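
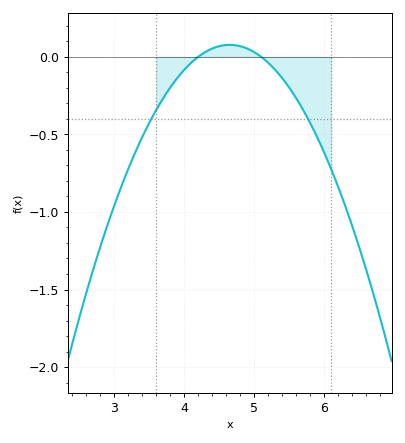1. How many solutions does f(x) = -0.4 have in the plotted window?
2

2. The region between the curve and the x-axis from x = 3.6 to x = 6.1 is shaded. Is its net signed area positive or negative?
negative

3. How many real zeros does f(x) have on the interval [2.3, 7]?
2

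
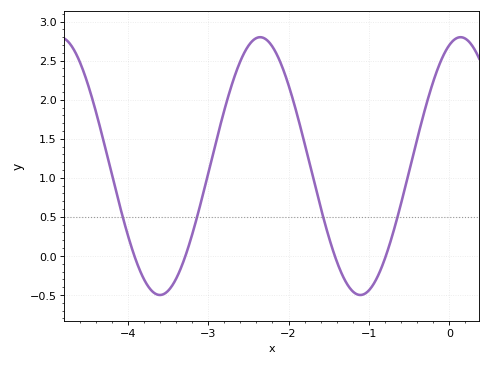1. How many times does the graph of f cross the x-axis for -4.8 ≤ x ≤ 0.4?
4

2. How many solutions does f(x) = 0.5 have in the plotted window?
4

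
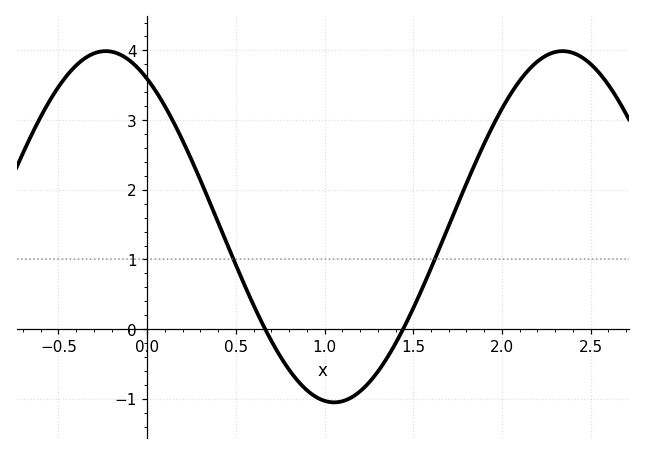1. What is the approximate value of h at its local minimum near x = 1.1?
-1.05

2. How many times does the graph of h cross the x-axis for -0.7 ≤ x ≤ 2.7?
2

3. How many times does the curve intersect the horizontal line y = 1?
2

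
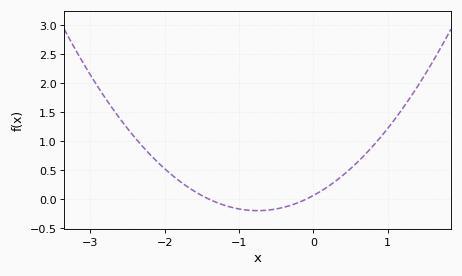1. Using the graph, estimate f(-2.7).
1.55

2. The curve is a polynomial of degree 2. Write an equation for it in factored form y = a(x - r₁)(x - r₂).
y = 0.46(x + 1.4)(x + 0.1)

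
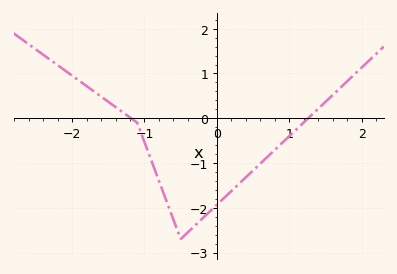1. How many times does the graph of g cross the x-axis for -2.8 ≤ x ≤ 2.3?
2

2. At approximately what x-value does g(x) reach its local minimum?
-0.5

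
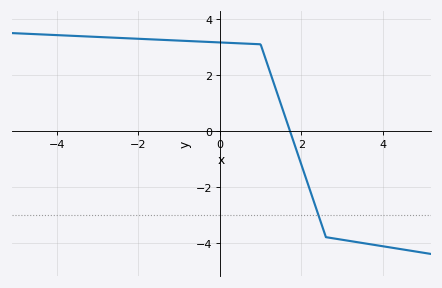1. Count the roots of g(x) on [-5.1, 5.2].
1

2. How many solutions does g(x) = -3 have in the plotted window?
1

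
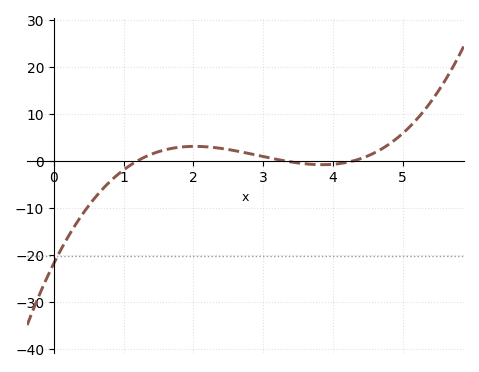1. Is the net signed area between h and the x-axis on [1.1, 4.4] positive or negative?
positive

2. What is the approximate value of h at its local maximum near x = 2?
3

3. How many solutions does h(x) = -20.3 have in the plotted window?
1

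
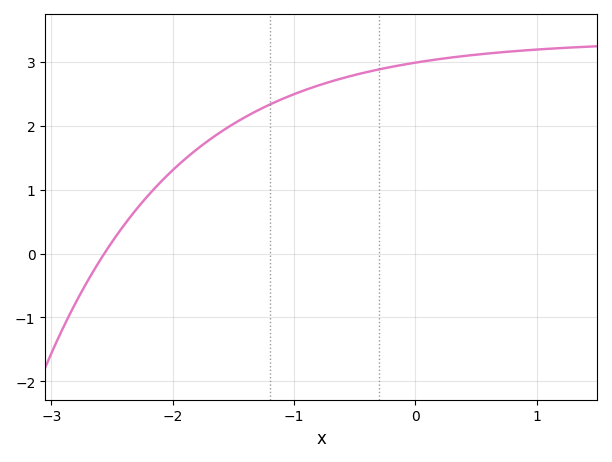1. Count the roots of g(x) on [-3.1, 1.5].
1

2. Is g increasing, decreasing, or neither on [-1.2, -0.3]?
increasing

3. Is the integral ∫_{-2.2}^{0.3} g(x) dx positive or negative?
positive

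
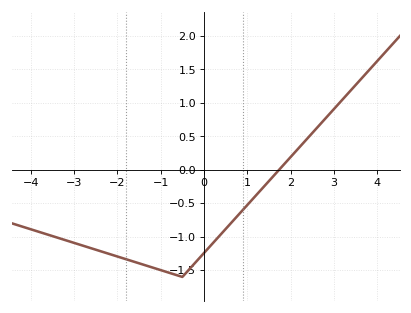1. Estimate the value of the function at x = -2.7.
-1.15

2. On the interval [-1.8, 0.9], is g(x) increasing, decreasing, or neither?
neither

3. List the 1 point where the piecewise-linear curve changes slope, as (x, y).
(-0.5, -1.6)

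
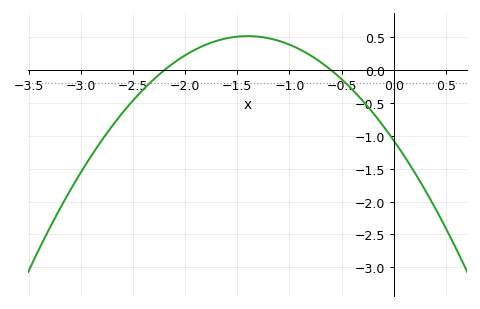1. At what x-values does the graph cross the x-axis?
-2.2, -0.6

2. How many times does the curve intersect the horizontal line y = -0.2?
2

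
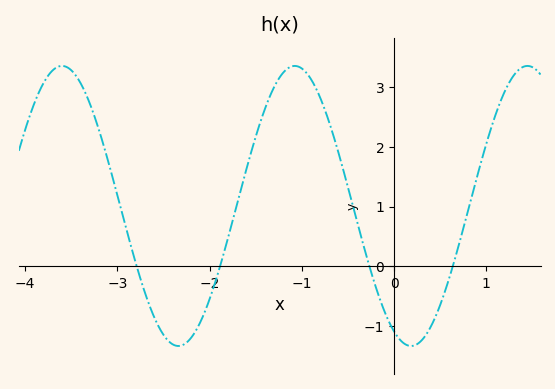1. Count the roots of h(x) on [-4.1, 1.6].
4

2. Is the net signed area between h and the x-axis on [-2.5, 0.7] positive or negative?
positive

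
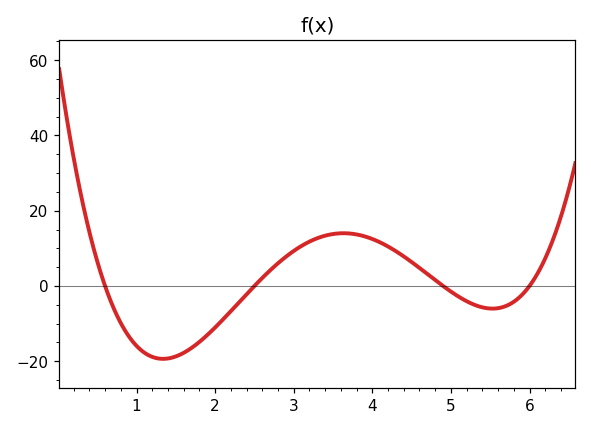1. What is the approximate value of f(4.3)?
9.24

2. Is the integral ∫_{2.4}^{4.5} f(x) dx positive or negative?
positive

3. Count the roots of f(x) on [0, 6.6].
4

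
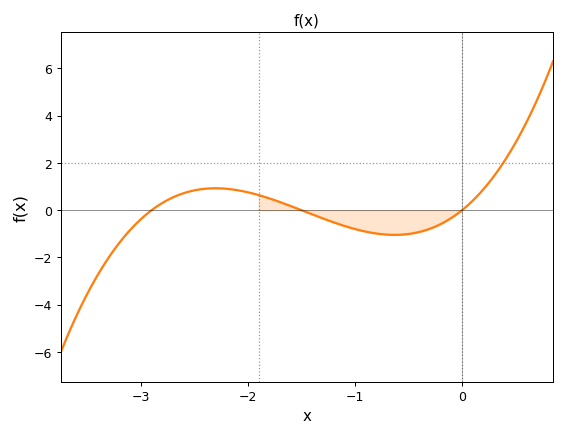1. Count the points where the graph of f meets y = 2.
1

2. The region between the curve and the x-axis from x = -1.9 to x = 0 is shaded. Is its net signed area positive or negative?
negative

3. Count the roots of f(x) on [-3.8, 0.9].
3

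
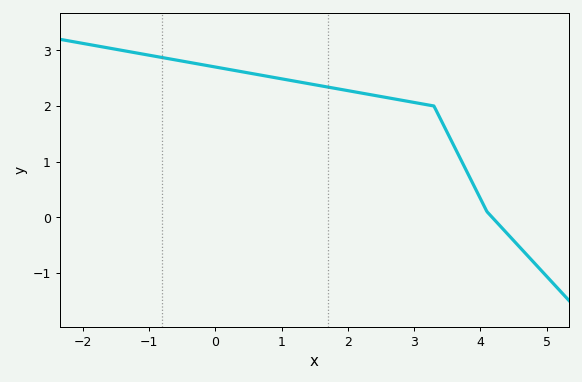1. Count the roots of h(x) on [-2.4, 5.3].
1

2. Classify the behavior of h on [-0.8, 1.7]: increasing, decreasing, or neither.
decreasing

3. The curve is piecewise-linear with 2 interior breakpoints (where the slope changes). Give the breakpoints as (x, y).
(3.3, 2); (4.1, 0.1)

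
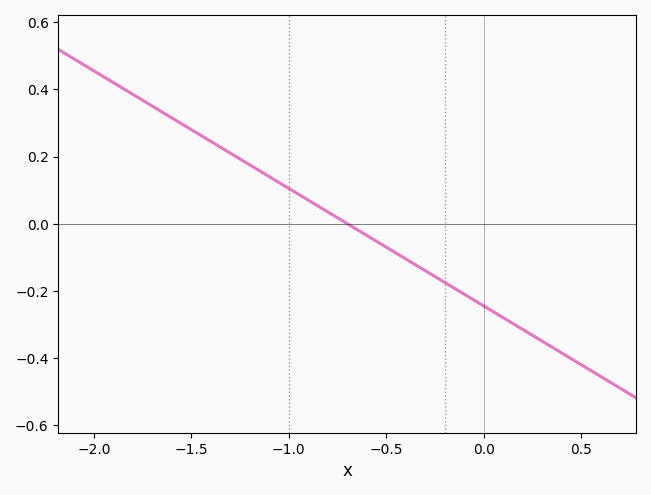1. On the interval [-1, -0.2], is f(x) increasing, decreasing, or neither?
decreasing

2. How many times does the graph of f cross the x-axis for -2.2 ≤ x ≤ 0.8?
1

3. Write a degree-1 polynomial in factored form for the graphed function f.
y = -0.35(x + 0.7)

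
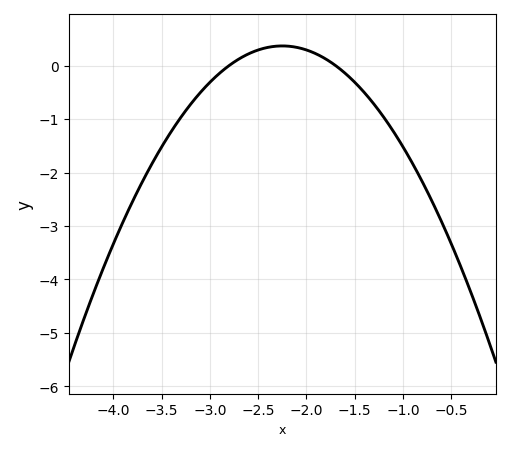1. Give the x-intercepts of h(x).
-2.8, -1.7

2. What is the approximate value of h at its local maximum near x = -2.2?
0.366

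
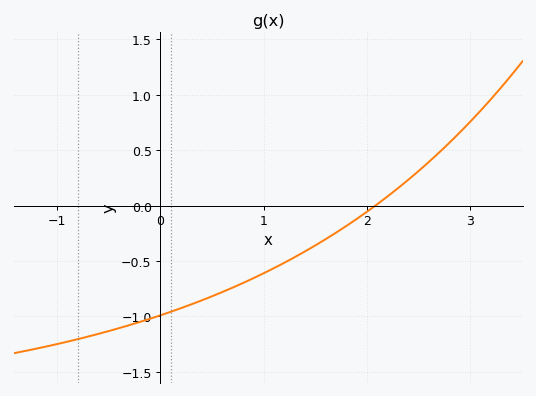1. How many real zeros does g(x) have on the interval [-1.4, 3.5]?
1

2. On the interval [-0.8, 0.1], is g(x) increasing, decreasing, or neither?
increasing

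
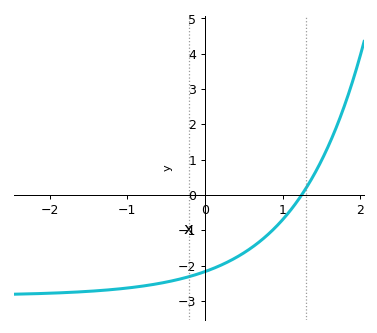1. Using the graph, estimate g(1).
-0.7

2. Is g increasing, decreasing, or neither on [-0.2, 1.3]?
increasing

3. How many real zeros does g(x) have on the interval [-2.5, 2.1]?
1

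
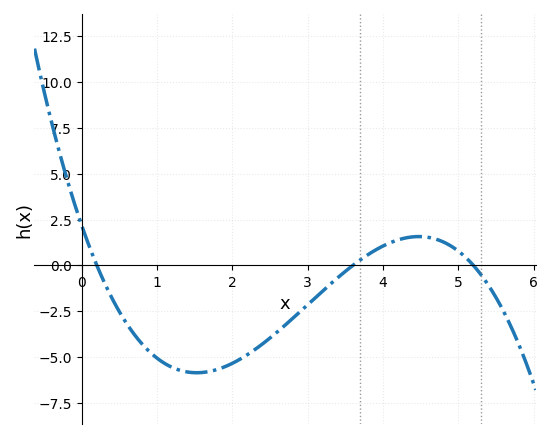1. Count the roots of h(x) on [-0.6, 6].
3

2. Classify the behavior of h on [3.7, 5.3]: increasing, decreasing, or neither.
neither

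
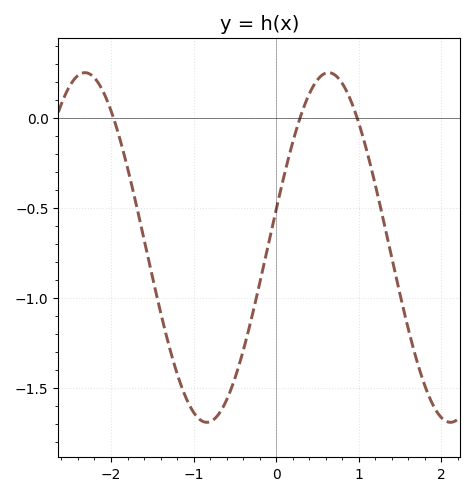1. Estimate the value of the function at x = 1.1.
-0.19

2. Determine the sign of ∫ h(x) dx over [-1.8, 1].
negative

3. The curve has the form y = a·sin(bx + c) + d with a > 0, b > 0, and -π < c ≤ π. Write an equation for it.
y = 0.97sin(2.13x + 0.22) - 0.72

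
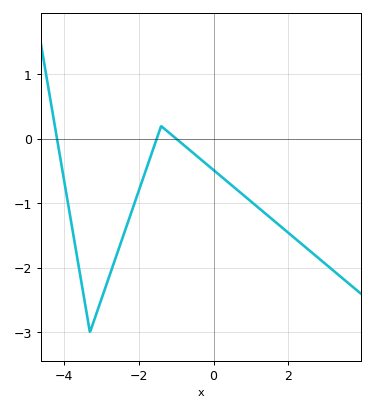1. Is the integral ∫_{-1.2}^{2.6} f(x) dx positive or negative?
negative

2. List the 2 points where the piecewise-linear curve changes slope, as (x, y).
(-3.3, -3); (-1.4, 0.2)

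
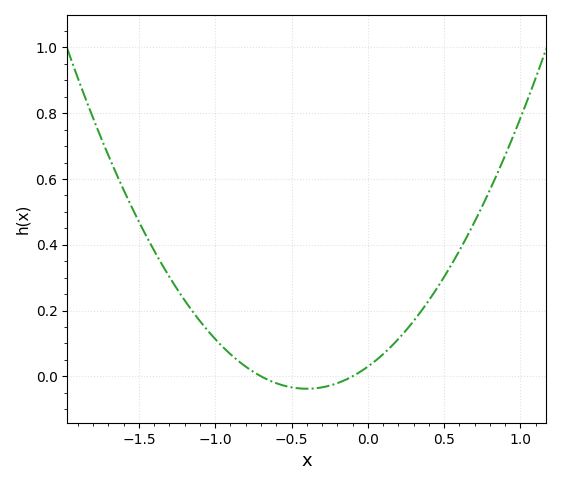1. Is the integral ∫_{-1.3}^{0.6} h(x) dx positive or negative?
positive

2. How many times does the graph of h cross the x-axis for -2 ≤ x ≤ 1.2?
2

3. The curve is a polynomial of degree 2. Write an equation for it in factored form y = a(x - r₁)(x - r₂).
y = 0.42(x + 0.7)(x + 0.1)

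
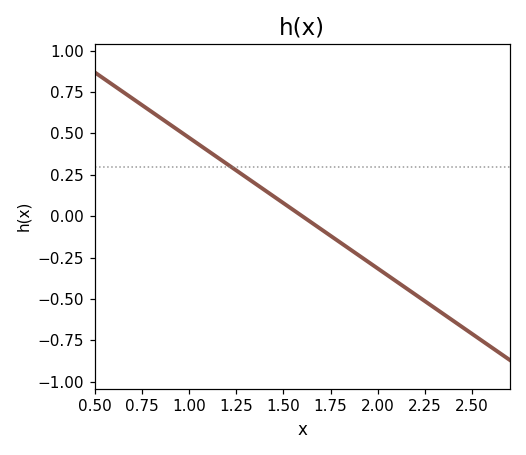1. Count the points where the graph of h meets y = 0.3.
1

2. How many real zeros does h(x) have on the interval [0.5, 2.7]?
1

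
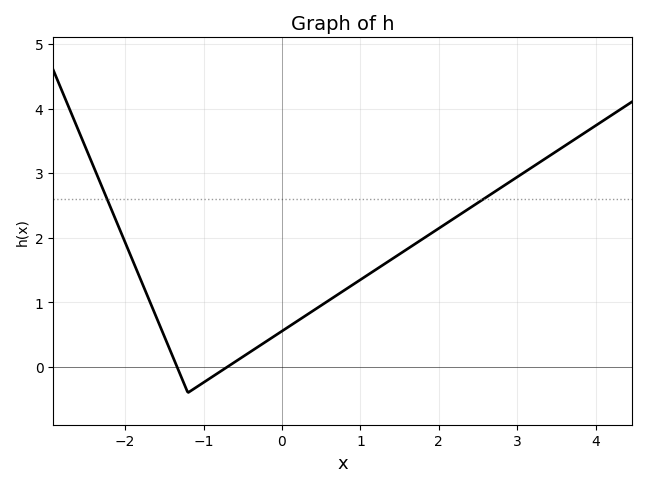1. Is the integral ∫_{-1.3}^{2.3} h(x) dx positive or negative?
positive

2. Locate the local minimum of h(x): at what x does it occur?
-1.2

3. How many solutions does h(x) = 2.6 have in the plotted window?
2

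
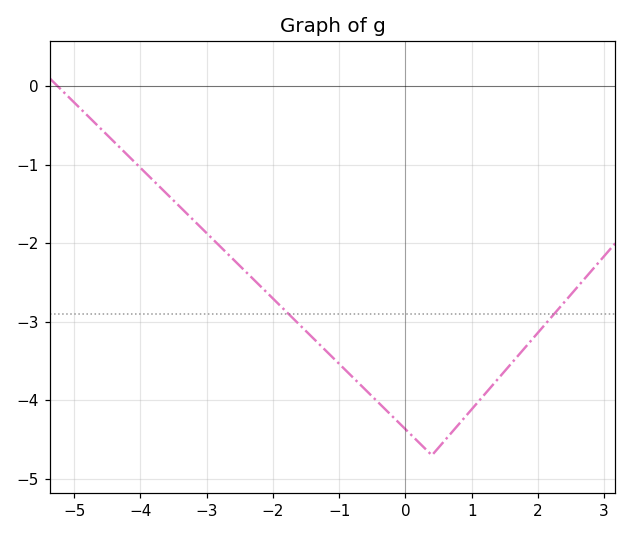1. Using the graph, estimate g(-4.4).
-0.7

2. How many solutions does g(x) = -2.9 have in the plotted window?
2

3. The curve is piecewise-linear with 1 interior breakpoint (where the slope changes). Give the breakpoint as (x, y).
(0.4, -4.7)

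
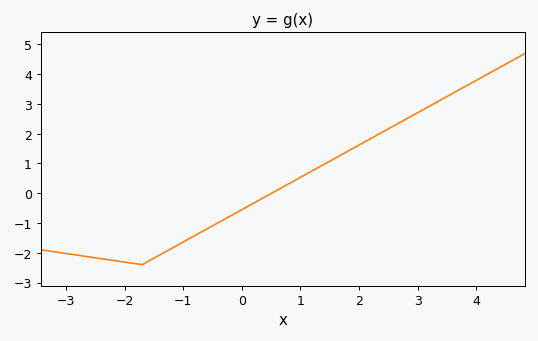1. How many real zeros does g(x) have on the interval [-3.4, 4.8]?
1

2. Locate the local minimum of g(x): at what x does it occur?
-1.8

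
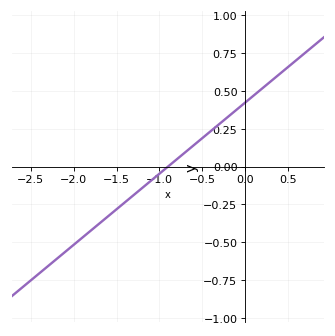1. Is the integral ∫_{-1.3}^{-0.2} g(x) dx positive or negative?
positive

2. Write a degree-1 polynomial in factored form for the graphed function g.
y = 0.47(x + 0.9)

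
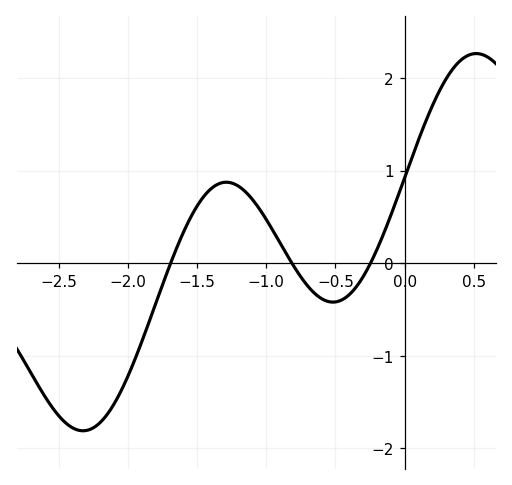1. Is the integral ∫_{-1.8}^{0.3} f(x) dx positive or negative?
positive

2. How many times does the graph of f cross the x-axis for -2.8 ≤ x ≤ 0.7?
3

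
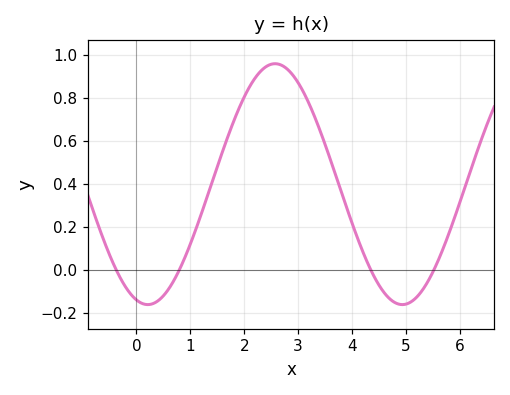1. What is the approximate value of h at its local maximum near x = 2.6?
0.96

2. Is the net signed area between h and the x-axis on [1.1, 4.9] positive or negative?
positive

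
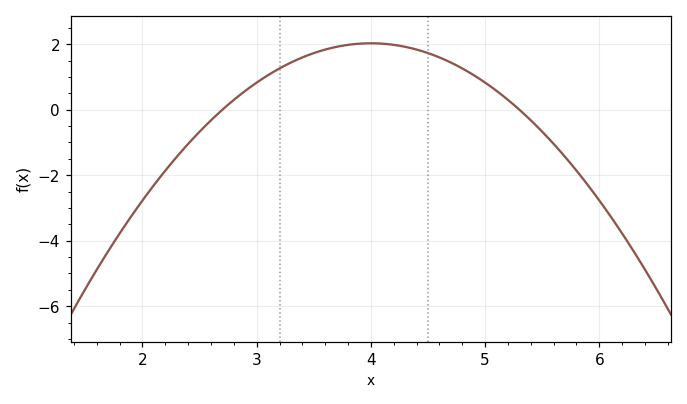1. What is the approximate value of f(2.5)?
-0.672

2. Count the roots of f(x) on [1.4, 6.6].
2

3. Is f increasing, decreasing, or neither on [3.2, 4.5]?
neither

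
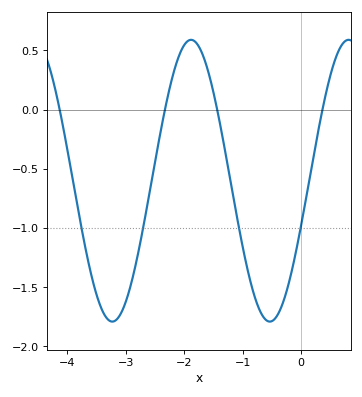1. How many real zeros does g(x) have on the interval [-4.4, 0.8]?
4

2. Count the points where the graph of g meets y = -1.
4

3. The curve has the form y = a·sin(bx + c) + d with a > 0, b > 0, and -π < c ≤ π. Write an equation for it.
y = 1.19sin(2.33x - 0.322) - 0.6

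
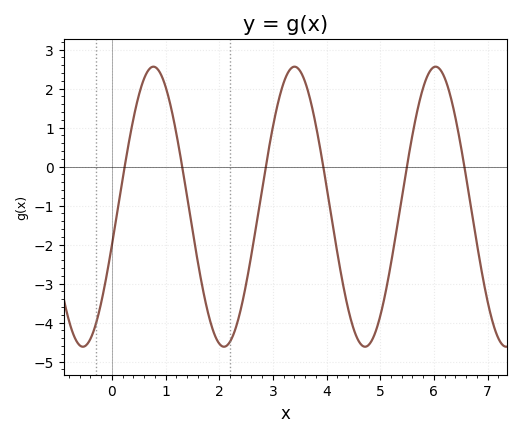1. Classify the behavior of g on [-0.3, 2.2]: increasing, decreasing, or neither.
neither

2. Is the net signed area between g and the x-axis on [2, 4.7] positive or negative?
negative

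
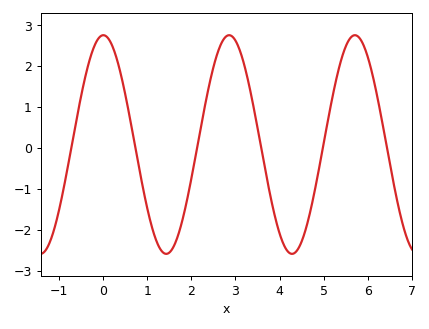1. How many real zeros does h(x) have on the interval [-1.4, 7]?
6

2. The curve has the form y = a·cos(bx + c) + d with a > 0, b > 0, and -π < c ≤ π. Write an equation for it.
y = 2.67cos(2.2x + 0) + 0.09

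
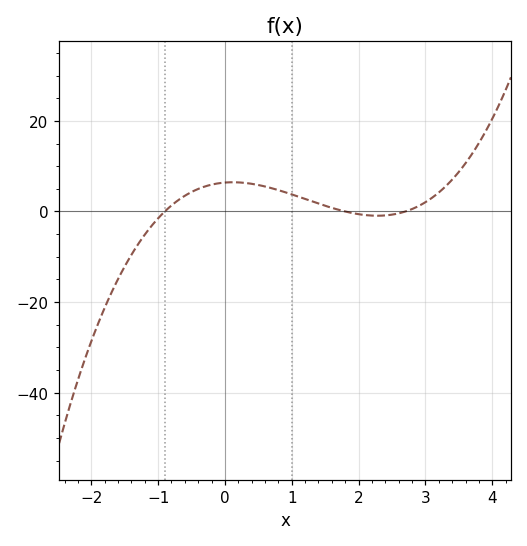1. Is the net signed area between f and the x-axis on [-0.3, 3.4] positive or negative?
positive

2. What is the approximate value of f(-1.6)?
-14.9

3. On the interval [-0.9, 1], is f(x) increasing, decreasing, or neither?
neither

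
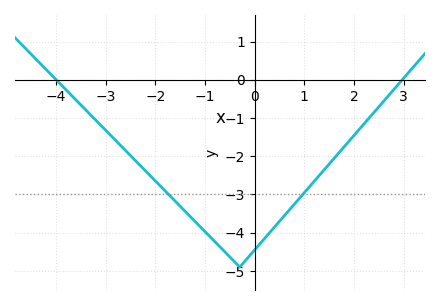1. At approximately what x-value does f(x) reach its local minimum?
-0.2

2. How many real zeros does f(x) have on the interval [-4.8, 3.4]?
2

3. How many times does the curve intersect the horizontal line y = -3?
2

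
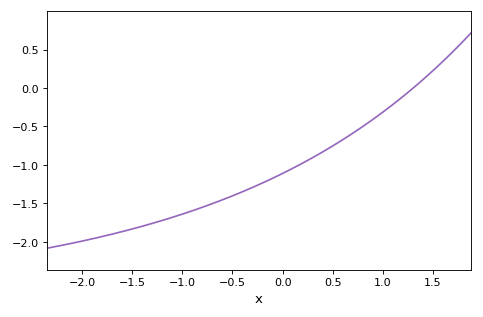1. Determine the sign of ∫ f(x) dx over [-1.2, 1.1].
negative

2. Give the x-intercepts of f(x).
1.3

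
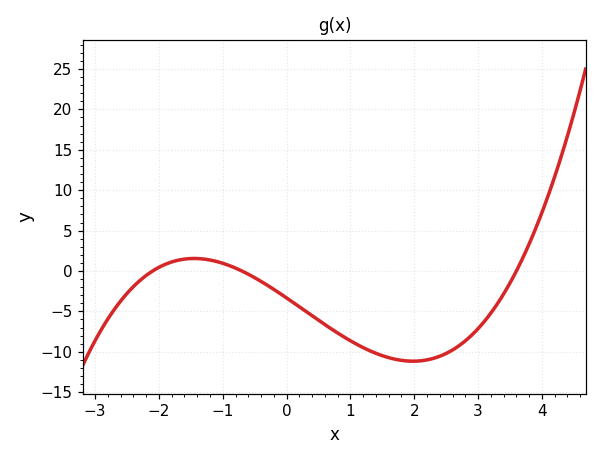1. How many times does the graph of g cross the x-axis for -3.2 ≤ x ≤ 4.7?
3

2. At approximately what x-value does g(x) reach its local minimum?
2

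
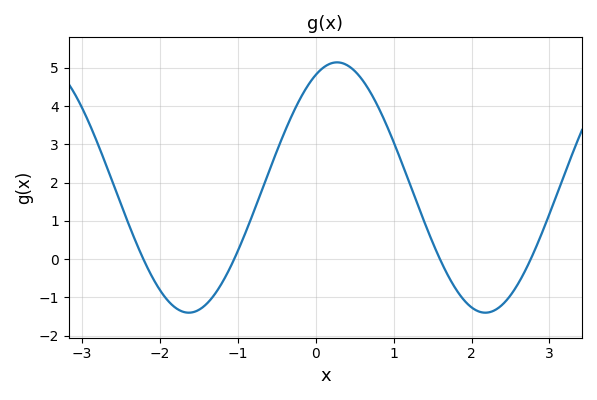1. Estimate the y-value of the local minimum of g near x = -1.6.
-1.4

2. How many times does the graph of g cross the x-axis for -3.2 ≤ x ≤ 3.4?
4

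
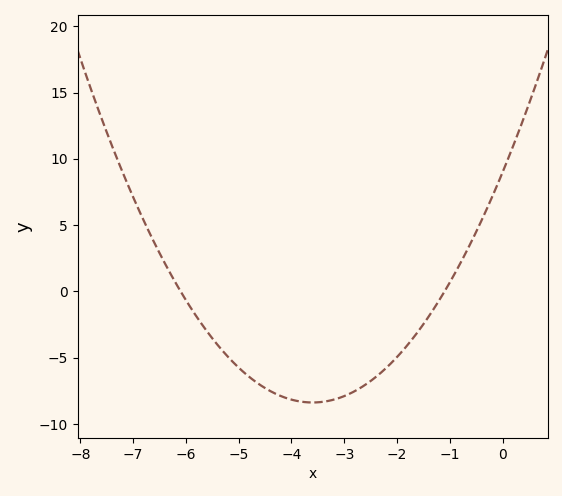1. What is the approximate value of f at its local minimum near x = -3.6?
-8.5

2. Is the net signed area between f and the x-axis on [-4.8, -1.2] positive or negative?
negative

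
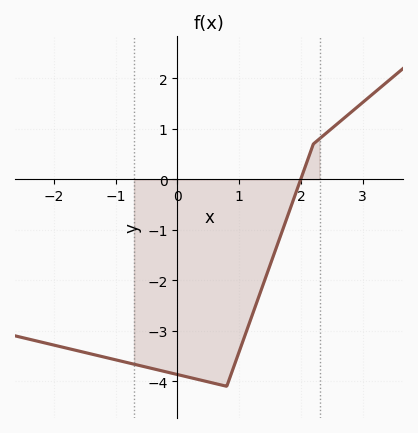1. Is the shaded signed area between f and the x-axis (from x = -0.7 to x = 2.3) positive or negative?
negative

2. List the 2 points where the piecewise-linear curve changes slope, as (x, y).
(0.8, -4.1); (2.2, 0.7)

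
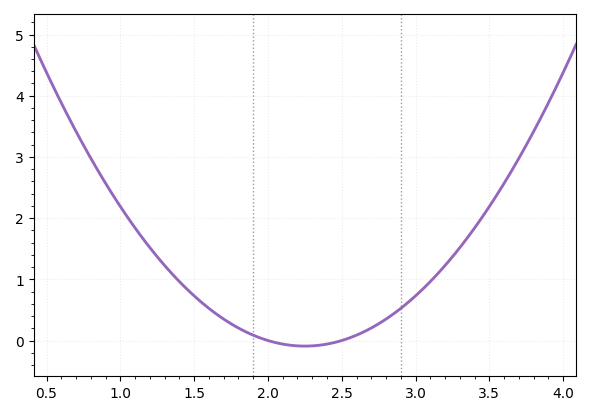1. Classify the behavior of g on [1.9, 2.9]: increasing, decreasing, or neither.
neither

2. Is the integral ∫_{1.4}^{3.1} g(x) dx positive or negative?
positive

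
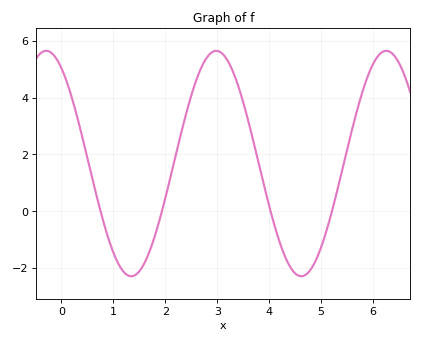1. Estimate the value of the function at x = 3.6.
3.2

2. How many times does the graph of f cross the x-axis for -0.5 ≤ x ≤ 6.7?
4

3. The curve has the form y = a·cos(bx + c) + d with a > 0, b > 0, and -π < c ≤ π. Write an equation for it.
y = 3.97cos(1.9x + 0.56) + 1.68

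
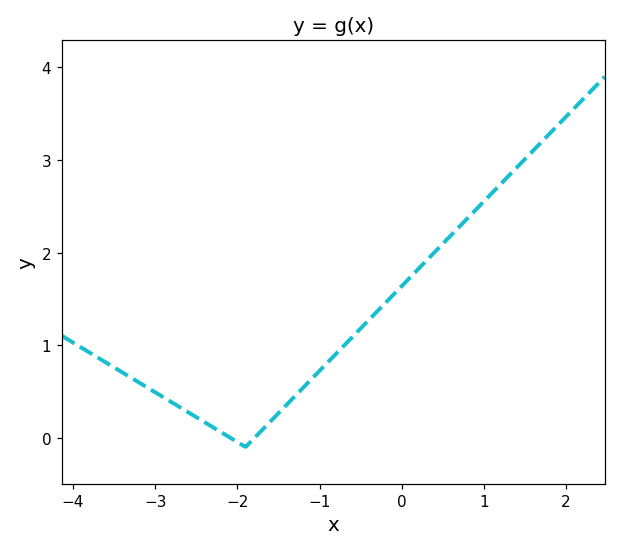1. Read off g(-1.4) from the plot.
0.4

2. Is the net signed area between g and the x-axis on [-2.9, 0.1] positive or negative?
positive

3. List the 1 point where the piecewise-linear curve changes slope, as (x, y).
(-1.9, -0.1)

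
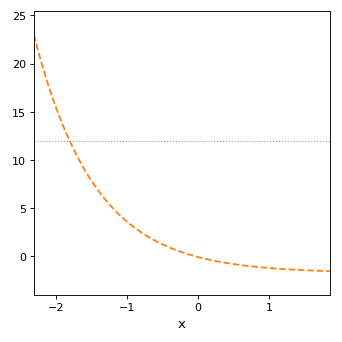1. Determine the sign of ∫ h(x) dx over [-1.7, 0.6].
positive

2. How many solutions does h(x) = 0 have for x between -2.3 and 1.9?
1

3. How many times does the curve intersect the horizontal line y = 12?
1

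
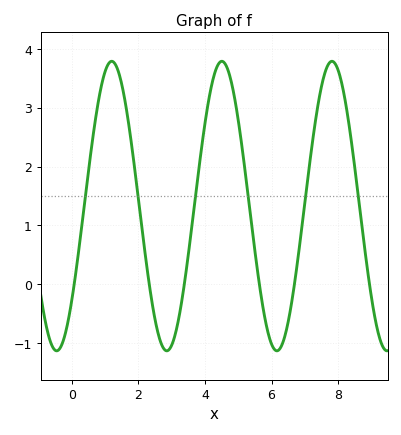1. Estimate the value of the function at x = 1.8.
2.4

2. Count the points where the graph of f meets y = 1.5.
6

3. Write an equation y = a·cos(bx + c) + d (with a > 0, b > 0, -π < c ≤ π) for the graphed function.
y = 2.46cos(1.9x - 2.3) + 1.33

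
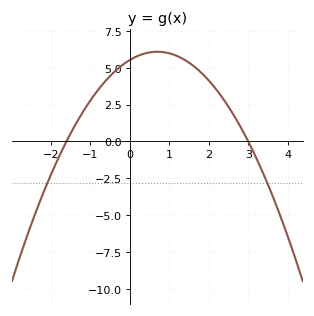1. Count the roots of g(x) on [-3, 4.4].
2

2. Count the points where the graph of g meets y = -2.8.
2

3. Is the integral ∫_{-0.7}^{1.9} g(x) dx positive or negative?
positive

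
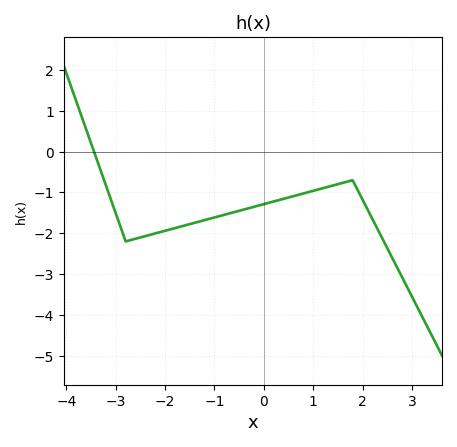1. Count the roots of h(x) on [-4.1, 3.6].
1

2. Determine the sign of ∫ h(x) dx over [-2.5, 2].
negative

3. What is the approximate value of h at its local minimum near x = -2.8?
-2.2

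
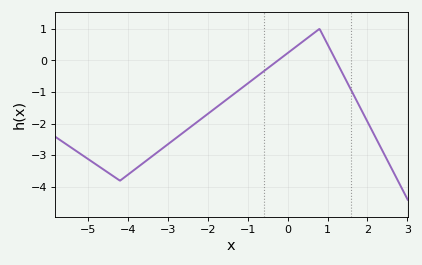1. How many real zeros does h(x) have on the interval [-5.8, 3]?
2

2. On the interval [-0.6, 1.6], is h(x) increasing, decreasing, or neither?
neither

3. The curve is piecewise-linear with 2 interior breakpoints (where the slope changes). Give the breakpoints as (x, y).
(-4.2, -3.8); (0.8, 1)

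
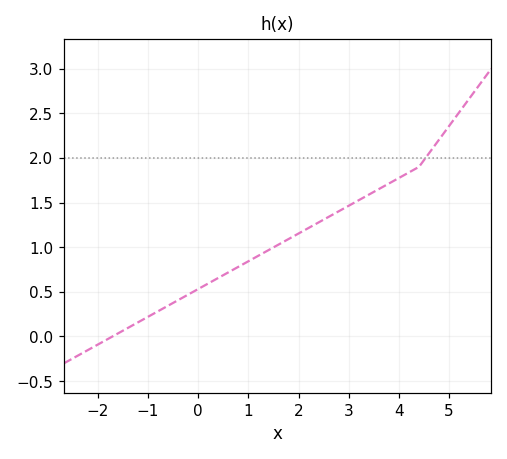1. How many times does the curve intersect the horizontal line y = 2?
1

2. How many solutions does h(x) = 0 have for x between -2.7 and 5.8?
1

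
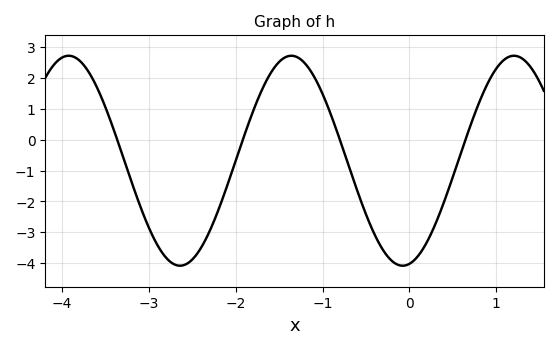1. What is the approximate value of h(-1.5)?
2.52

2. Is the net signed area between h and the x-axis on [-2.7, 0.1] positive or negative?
negative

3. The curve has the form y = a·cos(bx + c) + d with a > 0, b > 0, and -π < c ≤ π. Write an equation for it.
y = 3.4cos(2.45x - 2.95) - 0.68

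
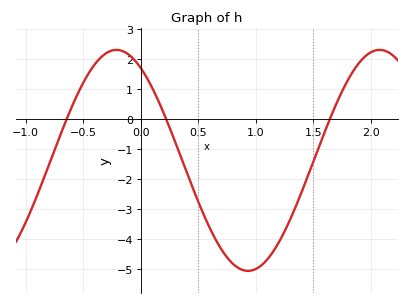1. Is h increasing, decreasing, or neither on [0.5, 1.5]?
neither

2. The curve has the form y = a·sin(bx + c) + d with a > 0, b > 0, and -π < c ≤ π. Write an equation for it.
y = 3.68sin(2.75x + 2.15) - 1.37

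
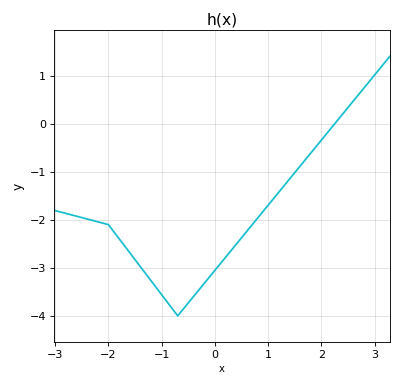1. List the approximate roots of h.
2.25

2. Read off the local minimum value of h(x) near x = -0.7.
-4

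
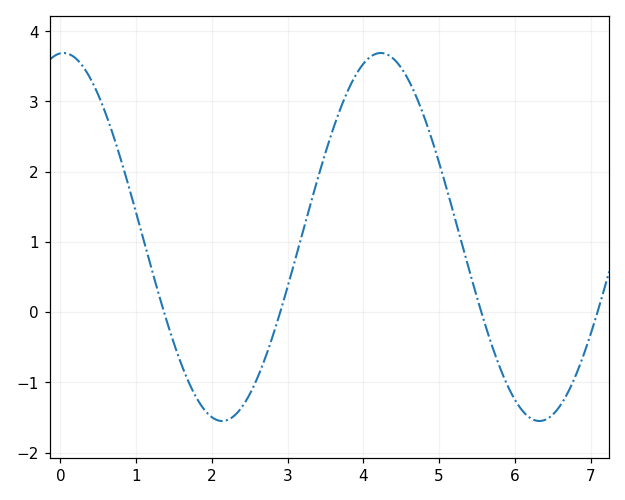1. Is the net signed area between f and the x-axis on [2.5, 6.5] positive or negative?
positive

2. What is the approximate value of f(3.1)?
0.748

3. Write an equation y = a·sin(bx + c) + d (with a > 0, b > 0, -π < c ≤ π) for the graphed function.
y = 2.62sin(1.5x + 1.51) + 1.07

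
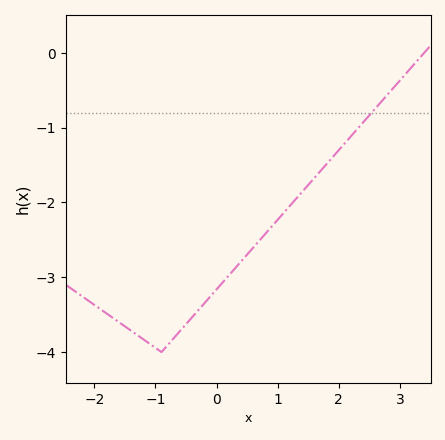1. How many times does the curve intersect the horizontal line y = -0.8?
1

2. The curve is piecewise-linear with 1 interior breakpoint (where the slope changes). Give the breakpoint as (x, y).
(-0.9, -4)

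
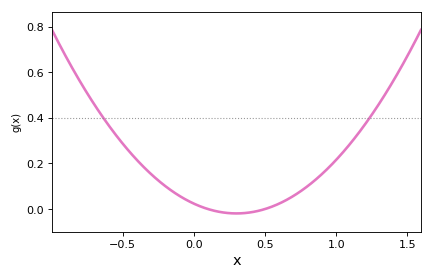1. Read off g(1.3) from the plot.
0.46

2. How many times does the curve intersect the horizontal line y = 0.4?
2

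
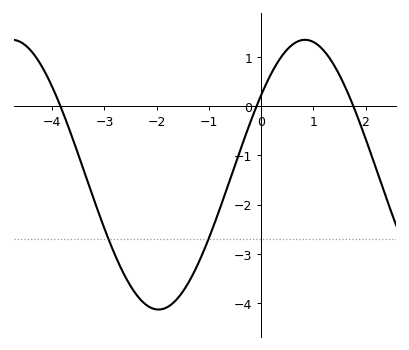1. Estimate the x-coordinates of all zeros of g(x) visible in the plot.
-3.84, -0.087, 1.77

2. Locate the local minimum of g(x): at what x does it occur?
-1.96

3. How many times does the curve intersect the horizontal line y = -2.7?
2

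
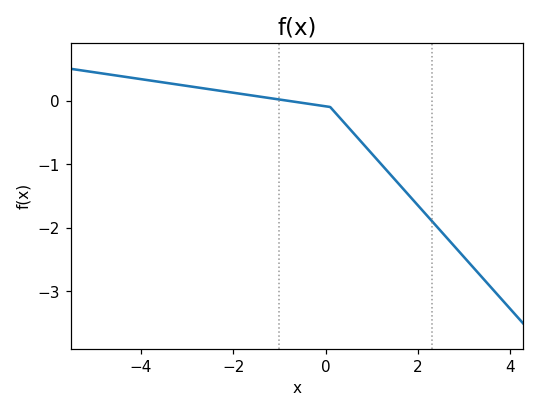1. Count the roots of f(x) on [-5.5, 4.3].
1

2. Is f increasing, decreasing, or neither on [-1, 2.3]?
decreasing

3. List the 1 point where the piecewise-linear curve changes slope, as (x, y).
(0.1, -0.1)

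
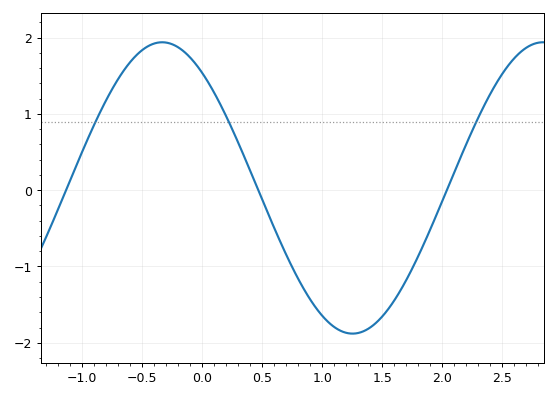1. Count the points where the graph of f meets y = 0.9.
3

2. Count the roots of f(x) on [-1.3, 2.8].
3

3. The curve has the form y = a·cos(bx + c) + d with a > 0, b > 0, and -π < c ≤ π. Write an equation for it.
y = 1.91cos(2x + 0.66) + 0.03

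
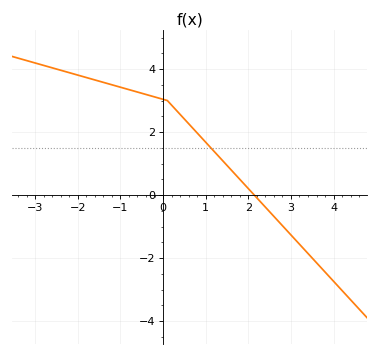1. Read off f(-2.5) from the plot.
4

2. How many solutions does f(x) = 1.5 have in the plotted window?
1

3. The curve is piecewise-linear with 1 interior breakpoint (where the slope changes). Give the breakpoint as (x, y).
(0.1, 3)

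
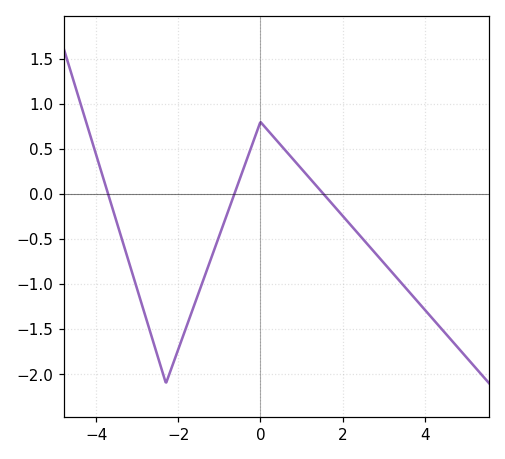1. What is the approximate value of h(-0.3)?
0.4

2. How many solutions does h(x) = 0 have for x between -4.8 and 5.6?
3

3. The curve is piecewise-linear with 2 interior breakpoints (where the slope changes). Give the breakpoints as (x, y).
(-2.3, -2.1); (0, 0.8)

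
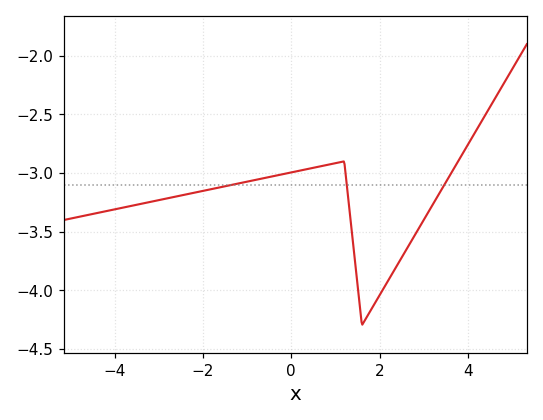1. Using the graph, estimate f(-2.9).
-3.22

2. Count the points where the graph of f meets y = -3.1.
3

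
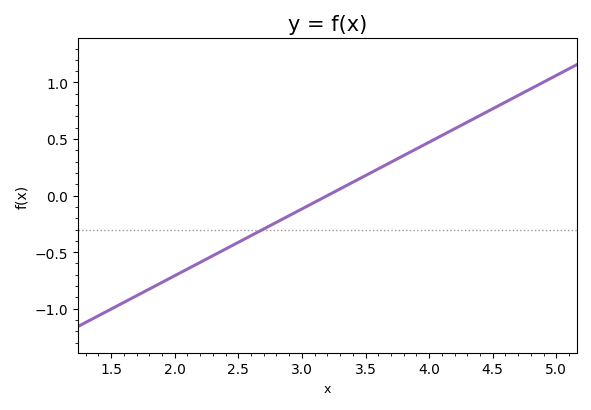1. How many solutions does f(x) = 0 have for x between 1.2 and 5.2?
1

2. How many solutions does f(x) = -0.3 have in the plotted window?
1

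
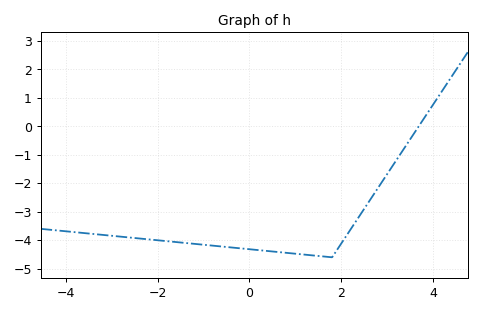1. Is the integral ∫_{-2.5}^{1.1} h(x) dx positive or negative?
negative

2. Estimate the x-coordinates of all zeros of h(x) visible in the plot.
3.69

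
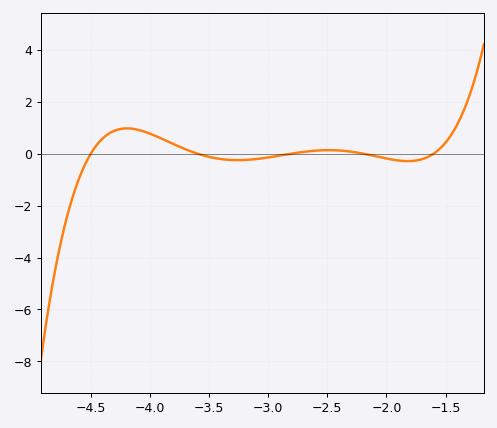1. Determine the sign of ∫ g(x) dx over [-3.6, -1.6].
negative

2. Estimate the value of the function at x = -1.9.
-0.2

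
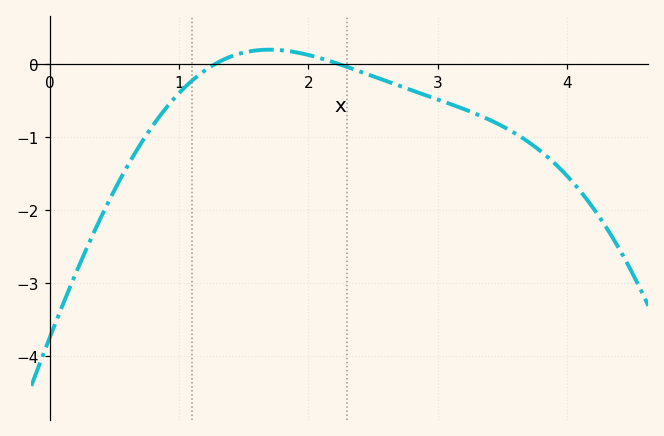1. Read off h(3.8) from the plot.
-1.2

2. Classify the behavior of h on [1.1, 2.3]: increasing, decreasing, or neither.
neither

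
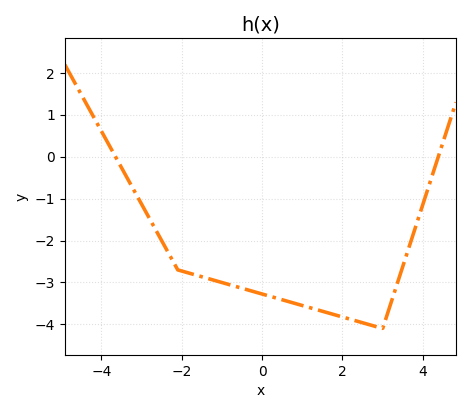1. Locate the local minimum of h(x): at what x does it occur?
3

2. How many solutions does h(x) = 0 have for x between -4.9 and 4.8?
2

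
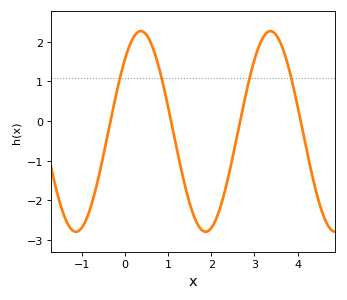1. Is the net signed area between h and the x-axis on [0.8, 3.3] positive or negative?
negative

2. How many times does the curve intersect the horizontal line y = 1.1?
4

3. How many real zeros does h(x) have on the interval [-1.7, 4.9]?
4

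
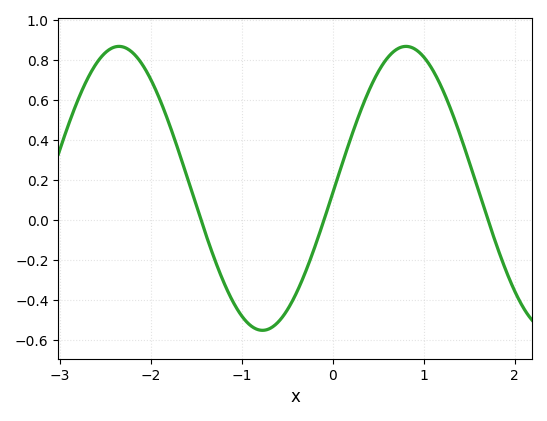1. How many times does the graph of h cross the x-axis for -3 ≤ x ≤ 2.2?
3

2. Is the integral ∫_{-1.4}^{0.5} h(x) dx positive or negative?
negative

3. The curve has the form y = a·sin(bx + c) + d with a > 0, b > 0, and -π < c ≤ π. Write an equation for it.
y = 0.71sin(1.99x - 0.03) + 0.16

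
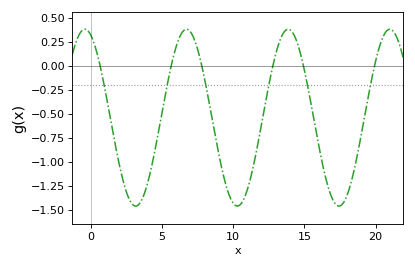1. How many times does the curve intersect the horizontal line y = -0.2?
6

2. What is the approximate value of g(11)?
-1.29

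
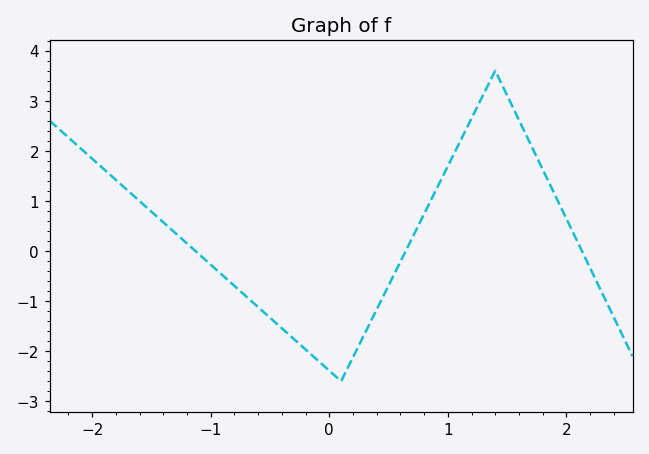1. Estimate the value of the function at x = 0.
-2.39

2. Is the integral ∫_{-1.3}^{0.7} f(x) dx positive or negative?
negative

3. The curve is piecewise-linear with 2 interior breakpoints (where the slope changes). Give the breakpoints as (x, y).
(0.1, -2.6); (1.4, 3.6)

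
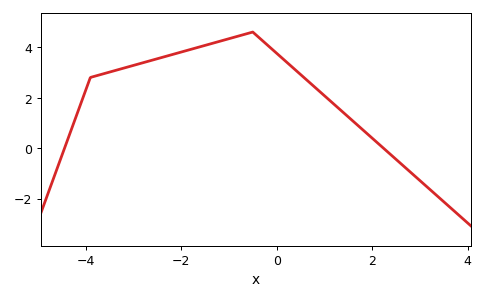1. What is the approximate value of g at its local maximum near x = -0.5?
4.6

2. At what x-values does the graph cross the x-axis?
-4.4, 2.2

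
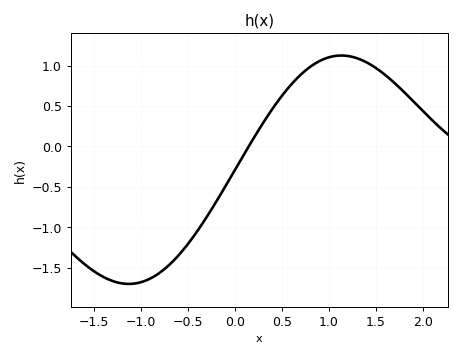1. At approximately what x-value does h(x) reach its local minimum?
-1.13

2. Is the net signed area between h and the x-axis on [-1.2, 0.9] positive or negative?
negative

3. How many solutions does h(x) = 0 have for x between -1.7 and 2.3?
1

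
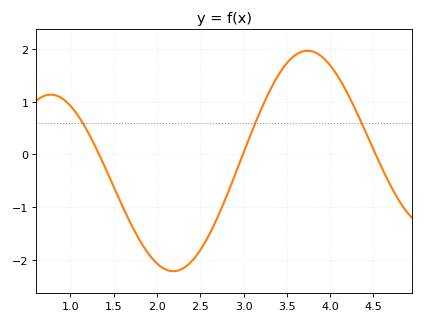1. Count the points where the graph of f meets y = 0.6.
3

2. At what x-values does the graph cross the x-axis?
1.3, 3, 4.5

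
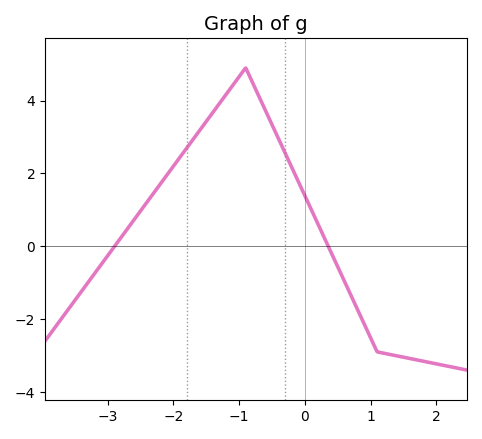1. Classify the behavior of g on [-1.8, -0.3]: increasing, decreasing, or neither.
neither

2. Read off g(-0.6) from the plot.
3.73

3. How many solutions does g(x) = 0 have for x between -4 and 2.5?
2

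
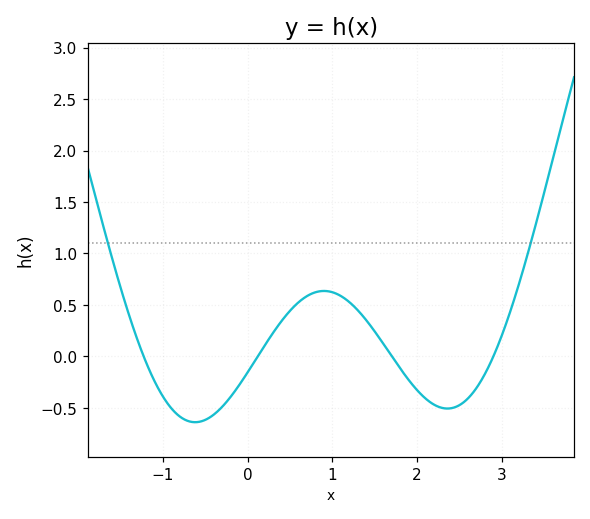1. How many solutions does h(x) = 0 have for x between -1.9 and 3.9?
4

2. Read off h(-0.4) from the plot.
-0.565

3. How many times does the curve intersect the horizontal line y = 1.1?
2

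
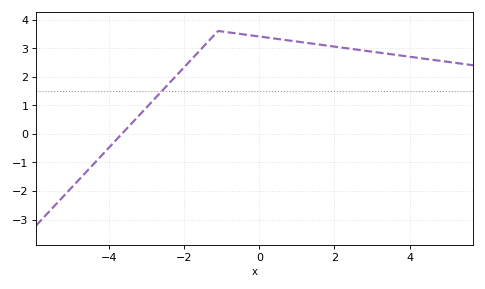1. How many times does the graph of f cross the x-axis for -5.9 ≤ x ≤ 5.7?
1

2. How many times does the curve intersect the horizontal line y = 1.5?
1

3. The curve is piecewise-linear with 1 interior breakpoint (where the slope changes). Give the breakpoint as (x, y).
(-1.1, 3.6)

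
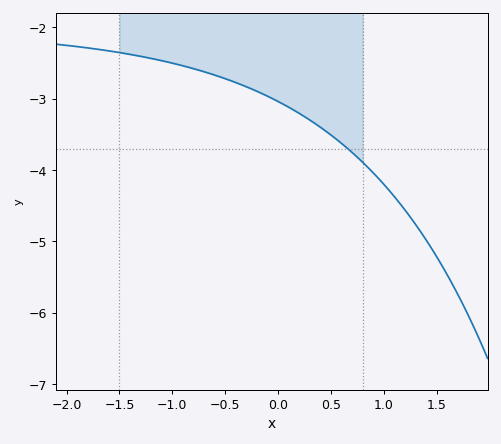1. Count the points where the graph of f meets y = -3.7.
1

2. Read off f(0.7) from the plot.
-3.75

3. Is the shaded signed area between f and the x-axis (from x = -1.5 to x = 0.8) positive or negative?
negative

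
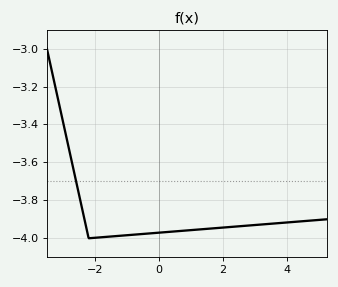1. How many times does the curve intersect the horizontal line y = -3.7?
1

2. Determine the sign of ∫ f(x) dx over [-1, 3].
negative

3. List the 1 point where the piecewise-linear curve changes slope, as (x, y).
(-2.2, -4)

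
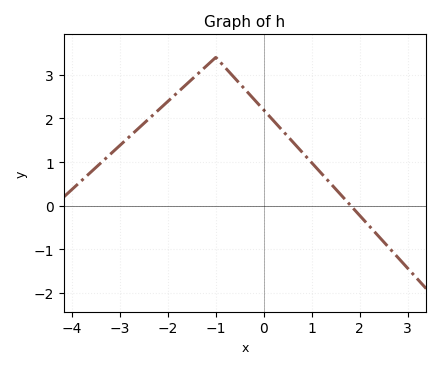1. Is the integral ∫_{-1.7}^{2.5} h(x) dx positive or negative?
positive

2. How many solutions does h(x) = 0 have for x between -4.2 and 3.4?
1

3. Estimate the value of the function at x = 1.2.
0.744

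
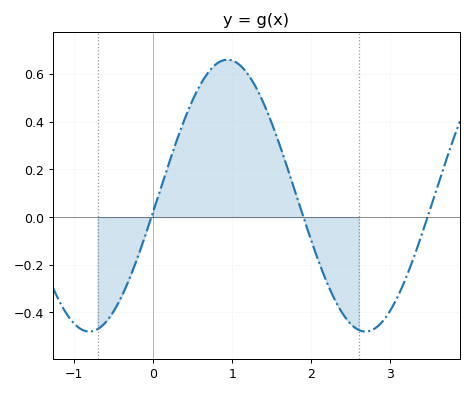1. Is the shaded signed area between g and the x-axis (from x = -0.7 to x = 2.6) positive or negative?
positive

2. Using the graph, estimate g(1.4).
0.475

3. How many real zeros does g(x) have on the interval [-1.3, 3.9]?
3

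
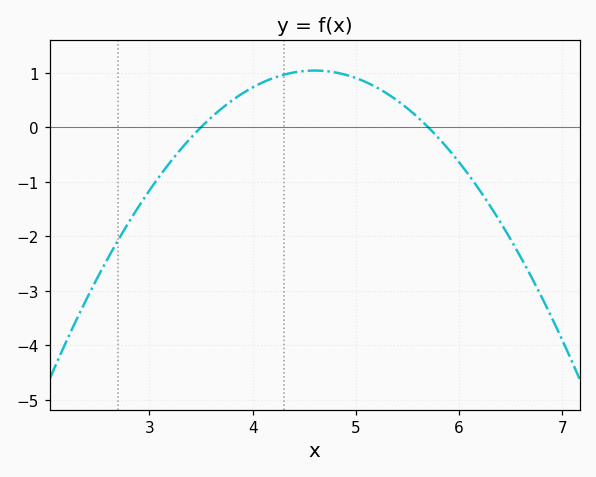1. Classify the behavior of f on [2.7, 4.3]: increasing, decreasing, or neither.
increasing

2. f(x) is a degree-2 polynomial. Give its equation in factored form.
y = -0.86(x - 3.5)(x - 5.7)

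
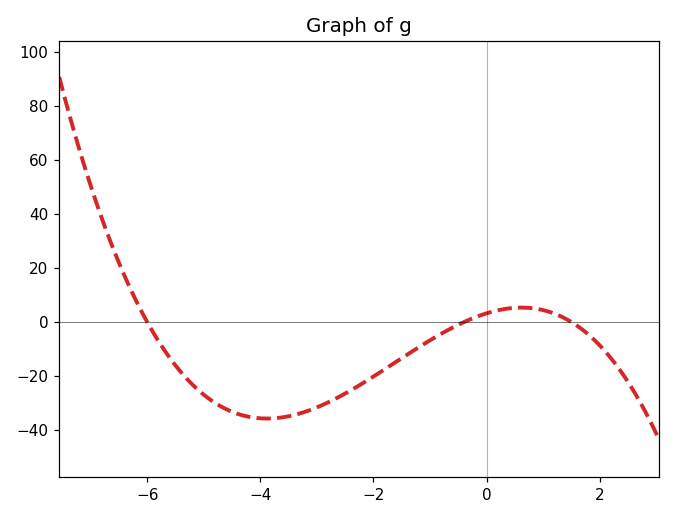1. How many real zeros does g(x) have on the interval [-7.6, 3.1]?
3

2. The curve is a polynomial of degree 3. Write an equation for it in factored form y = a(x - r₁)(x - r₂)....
y = -0.9(x + 6)(x + 0.4)(x - 1.5)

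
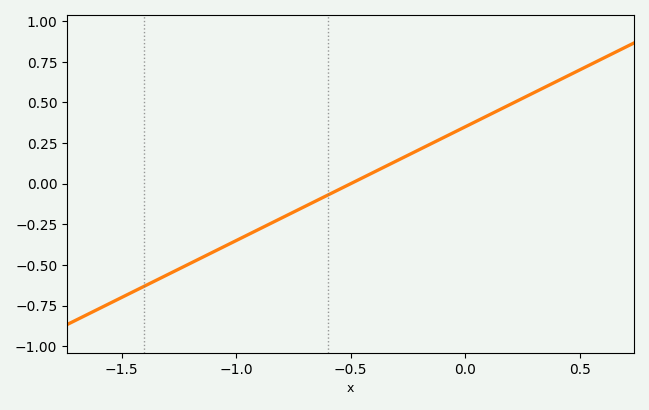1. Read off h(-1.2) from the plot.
-0.49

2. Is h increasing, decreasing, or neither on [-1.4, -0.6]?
increasing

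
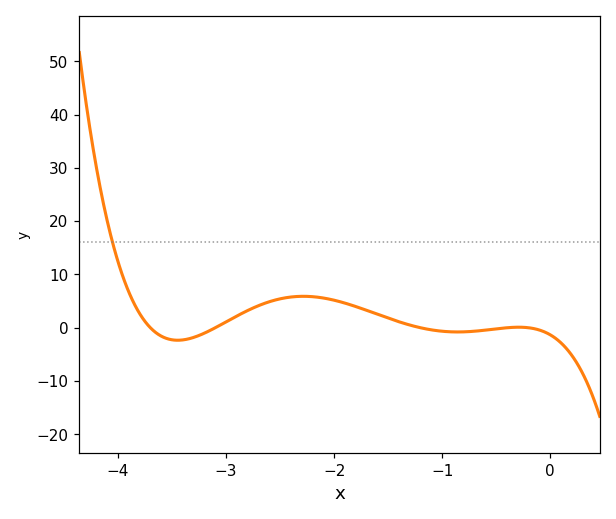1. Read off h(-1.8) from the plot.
3.98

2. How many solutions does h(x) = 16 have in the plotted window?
1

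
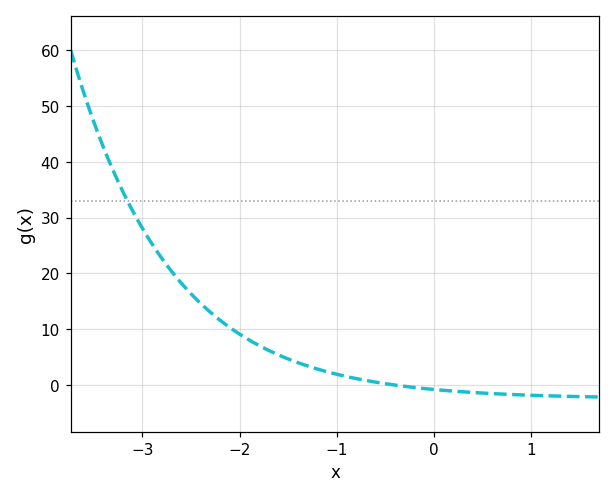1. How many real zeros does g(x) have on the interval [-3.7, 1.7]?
1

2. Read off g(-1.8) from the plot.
7.1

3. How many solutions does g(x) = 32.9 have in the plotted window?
1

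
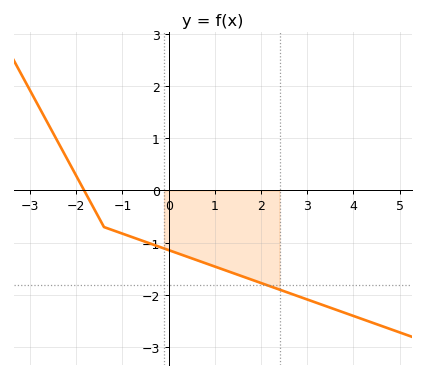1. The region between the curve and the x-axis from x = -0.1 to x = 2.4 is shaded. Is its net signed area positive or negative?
negative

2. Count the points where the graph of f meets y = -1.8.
1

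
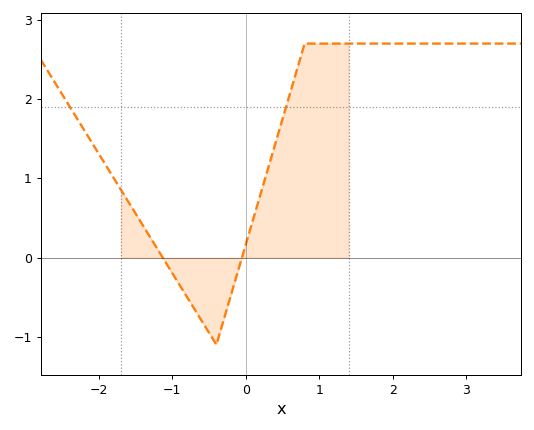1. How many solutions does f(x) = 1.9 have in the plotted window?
2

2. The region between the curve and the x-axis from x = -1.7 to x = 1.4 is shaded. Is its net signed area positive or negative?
positive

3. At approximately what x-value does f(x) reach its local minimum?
-0.4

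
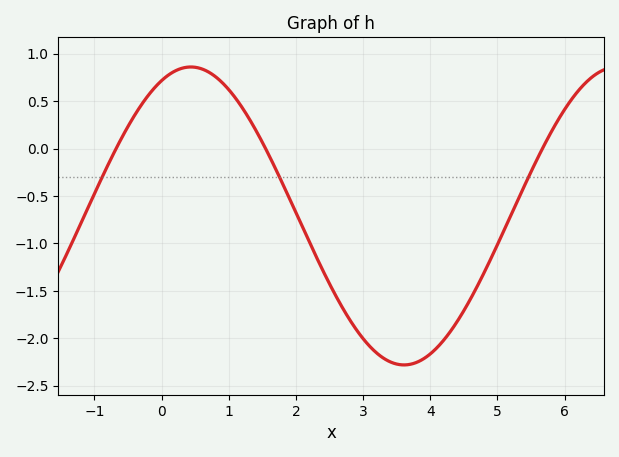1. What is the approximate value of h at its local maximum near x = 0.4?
0.86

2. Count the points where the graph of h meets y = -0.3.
3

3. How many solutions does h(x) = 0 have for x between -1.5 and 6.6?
3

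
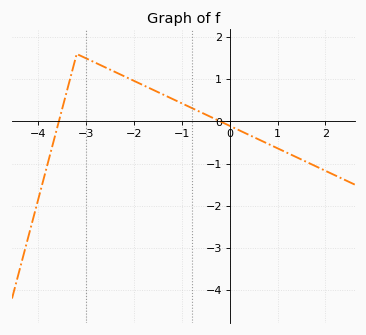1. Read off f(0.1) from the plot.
-0.2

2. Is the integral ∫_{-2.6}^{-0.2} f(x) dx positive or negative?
positive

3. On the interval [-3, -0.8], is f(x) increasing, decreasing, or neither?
decreasing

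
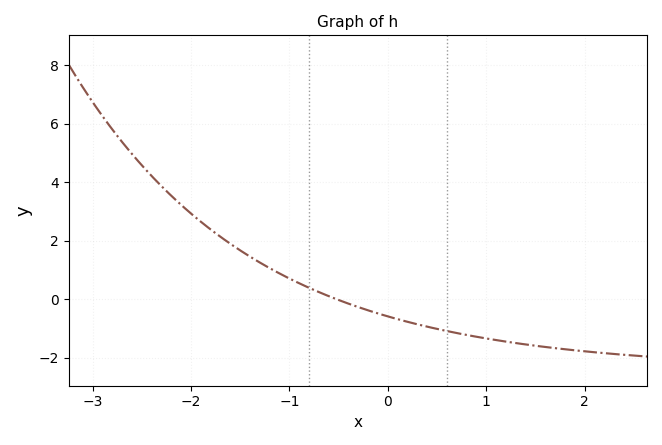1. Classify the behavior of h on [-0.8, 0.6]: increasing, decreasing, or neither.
decreasing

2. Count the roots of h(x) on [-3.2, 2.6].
1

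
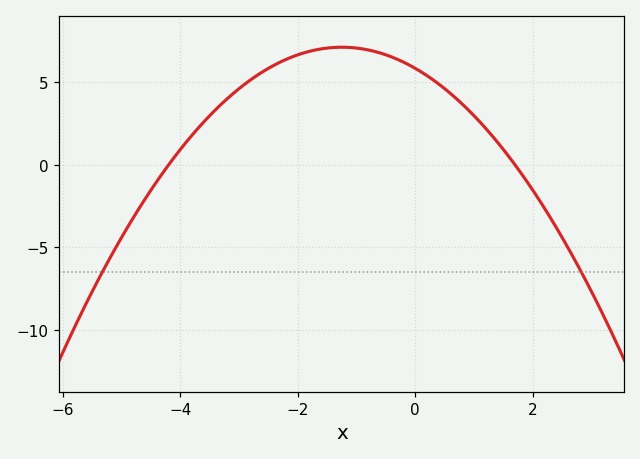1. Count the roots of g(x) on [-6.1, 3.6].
2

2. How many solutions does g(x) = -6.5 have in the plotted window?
2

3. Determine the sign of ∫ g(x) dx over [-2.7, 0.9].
positive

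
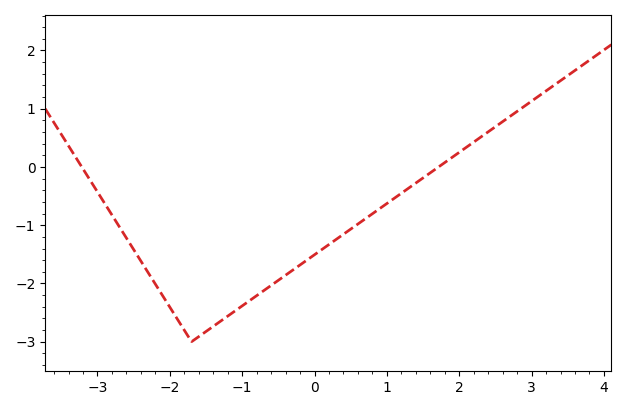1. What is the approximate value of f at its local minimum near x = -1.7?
-3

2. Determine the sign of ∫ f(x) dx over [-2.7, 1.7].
negative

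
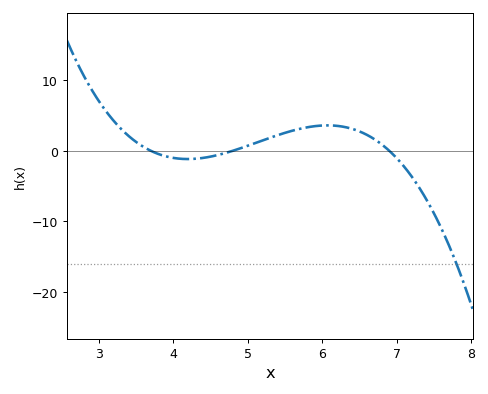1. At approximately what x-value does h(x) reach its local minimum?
4.2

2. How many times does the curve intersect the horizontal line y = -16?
1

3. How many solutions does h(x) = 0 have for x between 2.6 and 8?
3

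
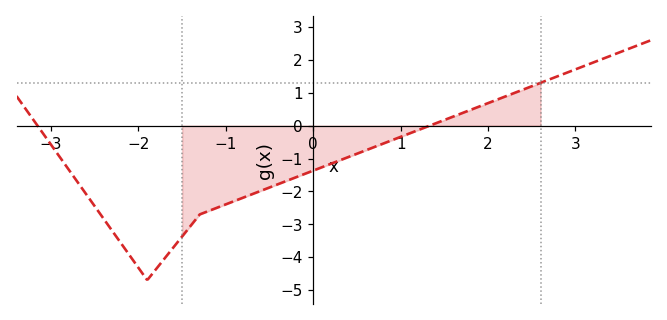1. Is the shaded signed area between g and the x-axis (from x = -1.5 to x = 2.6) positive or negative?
negative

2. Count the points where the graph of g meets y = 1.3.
1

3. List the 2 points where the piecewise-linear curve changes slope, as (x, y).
(-1.9, -4.7); (-1.3, -2.7)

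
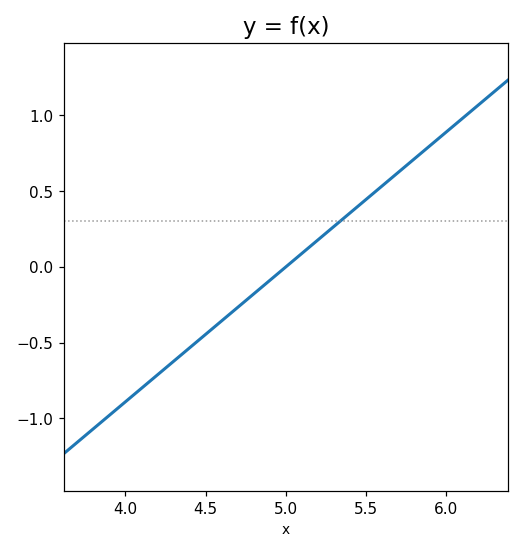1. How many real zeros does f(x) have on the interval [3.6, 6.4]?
1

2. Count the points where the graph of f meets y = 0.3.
1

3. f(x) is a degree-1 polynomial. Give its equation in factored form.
y = 0.89(x - 5)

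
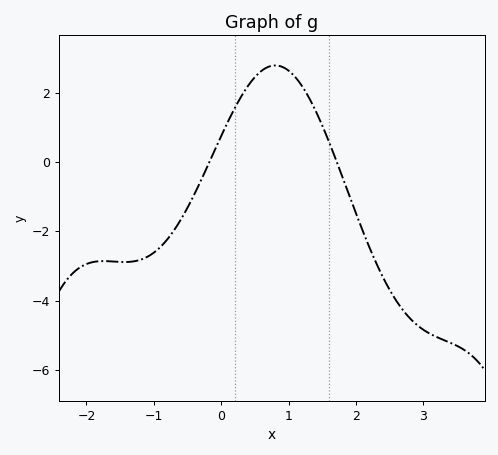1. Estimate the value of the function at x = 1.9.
-0.952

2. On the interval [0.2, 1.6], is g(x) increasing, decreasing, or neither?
neither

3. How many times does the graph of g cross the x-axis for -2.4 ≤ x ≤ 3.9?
2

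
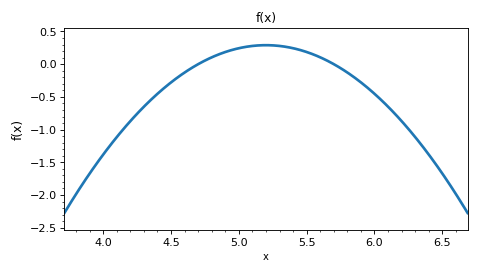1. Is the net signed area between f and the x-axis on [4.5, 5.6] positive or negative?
positive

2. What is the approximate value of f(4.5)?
-0.3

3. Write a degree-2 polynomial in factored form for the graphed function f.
y = -1.16(x - 4.7)(x - 5.7)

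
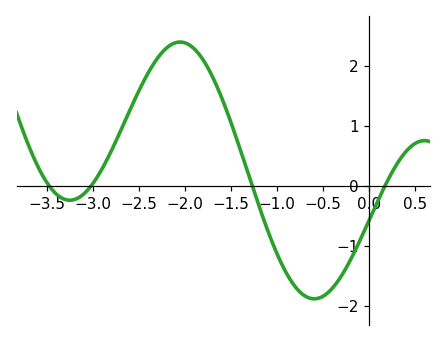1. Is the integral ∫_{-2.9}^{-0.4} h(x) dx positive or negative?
positive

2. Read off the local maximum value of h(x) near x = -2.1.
2.4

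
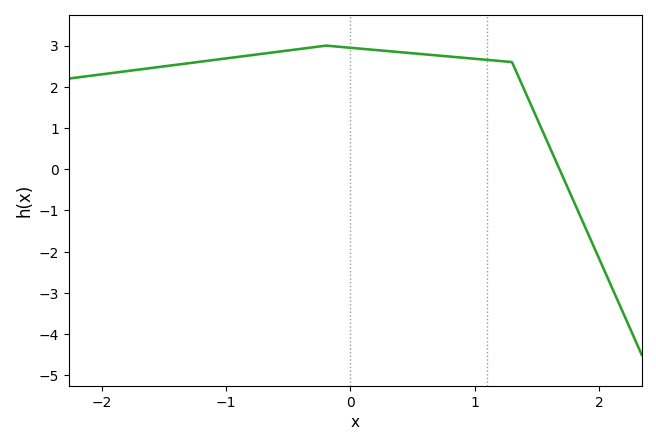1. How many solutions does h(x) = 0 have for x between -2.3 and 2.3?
1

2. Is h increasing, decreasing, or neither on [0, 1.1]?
decreasing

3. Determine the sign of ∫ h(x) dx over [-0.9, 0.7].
positive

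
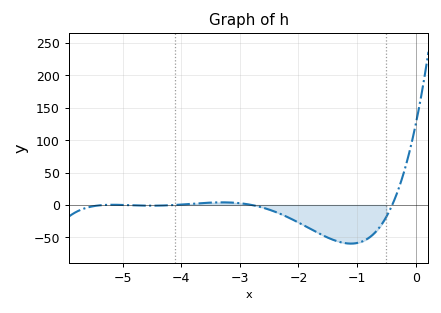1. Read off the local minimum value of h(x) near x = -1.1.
-59.6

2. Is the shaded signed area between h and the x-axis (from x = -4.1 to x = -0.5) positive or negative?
negative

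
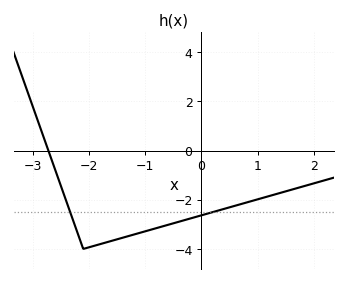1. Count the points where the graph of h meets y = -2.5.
2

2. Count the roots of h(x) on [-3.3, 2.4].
1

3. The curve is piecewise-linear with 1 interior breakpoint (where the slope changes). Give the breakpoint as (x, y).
(-2.1, -4)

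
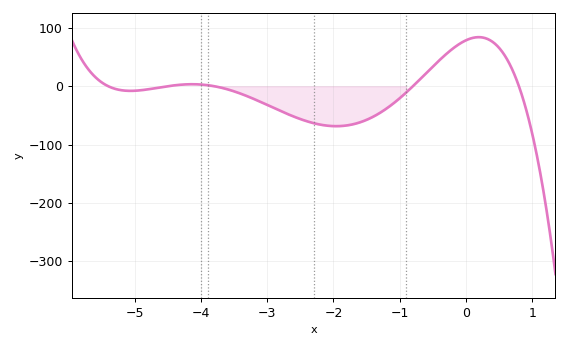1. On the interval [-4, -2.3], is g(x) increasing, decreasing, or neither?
decreasing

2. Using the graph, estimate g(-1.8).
-67.2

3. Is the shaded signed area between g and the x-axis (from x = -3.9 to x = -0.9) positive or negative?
negative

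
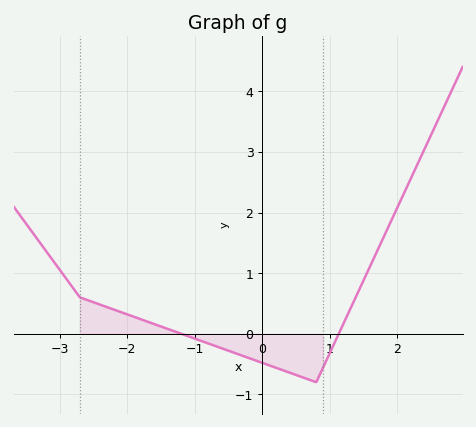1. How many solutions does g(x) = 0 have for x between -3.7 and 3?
2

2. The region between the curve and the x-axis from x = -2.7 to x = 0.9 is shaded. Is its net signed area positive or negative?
negative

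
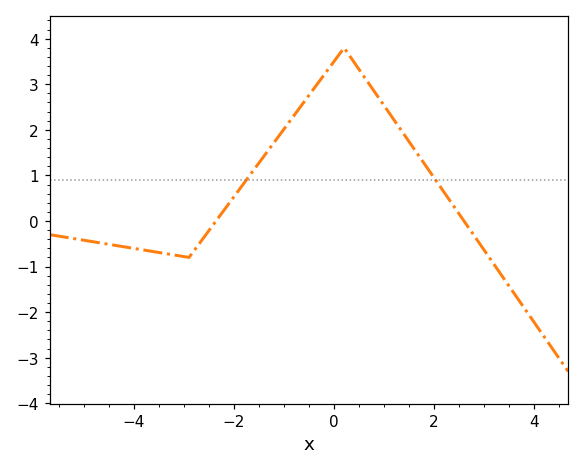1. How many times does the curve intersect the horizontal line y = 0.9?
2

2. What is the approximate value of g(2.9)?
-0.5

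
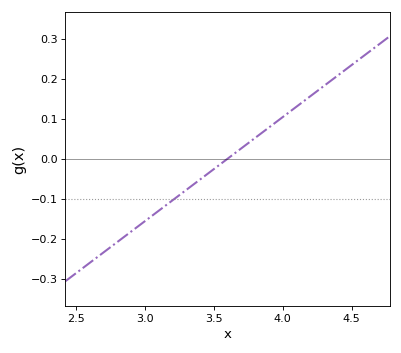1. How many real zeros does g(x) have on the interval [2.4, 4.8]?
1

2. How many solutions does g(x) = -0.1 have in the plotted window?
1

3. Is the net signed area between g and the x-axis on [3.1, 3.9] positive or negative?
negative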